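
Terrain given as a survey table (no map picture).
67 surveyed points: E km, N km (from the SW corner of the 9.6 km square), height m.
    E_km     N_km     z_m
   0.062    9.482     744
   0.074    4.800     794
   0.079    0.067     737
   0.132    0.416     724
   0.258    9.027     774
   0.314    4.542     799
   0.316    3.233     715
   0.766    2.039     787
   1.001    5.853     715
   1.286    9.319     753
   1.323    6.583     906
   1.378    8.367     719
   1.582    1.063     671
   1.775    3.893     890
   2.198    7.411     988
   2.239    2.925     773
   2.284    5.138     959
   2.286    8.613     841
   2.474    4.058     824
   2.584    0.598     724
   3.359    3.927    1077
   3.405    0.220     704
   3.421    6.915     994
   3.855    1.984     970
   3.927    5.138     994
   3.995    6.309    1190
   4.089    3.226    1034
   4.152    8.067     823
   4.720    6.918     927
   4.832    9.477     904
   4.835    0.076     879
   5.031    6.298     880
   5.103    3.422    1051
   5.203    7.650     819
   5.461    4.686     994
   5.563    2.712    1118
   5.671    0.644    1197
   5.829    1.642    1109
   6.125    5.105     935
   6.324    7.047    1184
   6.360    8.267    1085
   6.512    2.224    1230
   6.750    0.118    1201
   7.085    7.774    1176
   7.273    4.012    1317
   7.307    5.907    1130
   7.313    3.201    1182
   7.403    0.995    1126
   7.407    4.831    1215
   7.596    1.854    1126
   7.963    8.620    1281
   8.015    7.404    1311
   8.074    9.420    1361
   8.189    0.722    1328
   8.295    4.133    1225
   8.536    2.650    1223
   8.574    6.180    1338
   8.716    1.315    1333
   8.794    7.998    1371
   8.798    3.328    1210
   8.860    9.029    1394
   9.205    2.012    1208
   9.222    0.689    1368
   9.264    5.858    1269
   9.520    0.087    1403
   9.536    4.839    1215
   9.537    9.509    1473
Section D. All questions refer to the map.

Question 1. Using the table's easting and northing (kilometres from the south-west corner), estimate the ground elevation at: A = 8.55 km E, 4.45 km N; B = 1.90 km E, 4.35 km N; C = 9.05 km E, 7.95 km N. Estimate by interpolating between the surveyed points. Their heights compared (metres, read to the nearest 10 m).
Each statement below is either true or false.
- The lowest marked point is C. false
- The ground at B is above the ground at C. false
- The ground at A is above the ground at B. true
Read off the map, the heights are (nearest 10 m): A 1220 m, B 880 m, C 1360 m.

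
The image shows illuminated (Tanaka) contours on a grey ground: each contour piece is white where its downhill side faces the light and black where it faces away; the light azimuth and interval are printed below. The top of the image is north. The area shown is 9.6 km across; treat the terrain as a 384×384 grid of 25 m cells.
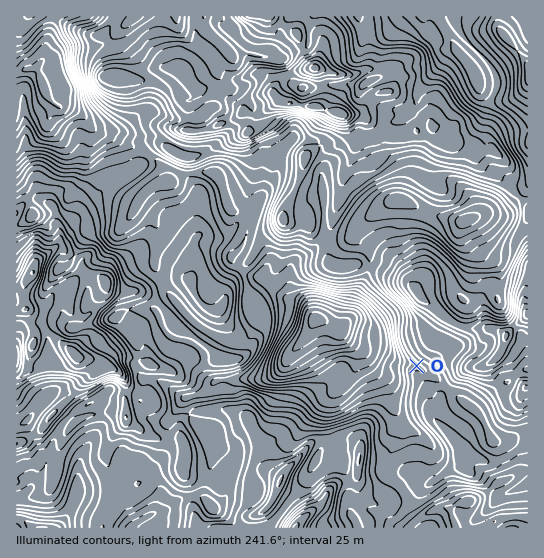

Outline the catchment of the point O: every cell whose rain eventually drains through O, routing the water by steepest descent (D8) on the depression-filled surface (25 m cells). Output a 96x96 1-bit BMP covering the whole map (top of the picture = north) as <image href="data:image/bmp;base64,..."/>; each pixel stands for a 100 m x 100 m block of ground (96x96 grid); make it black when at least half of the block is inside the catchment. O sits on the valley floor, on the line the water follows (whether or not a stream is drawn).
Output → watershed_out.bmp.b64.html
<image width="96" height="96" href="data:image/bmp;base64,Qk2+BAAAAAAAAD4AAAAoAAAAYAAAAGAAAAABAAEAAAAAAIAEAAATCwAAEwsAAAIAAAAAAAAA////AAAAAAAAAAAAAAAAAAAAAAAAAAAAAAAAAAAAAAAAAAAAAAAAAAAAAAAAAAAAAAAAAAAAAAAAAAAAAAAAAAAAAAAAAAAAAAAAAAAAAAAAAAAAAAAAAAAAAAAAAAAAAAAAAAAAAAAAAAAAAAAAAAAAAAAAAAAAAAAAAAAAAAAAAAAAAAAAAAAAAAAAAAAAAAAAAAAAAAAAAAAAAAAAAAAAAMAAAAAAAAAAAAAAB/gAAAAAAAAAAAAAH/wAAAAAAAAAAAAAH/4AAAAAAAAAAAAAP/8AAAAAAAAAAAAAf/8AAAAAAAAAAAAA//8AAAAAAAAAAAAB//8AAAAAAAAAAAAB//8AAAAAAAAAAAAB//8AAAAAAAAAAAAA//8AAAAAAAAAAAAA//8AAAAAAAAAAAAB//8AAAAAAAAAAAAD//8AAAAAAAAAAAAH//8AAAAAAAAAAAAP//4AAAAAAAAAAAAP//wAAAAAAAAAAAAf//gAAAAAAAAAAAAf8PgAAAAAAAAAAAAPwDAAAAAAAAAAAAAHgAAAAAAAAAAAAAADgAAAAAAAAAAAAAAAAAAAAAAAAAAAAAAAAAAAAAAAAAAAAAAAAAAAAAAAAAAAAAAAAAAAAAAAAAAAAAAAAAAAAAAAAAAAAAAAAAAAAAAAAAAAAAAAAAAAAAAAAAAAAAAAAAAAAAAAAAAAAAAAAAAAAAAAAAAAAAAAAAAAAAAAAAAAAAAAAAAAAAAAAAAAAAAAAAAAAAAAAAAAAAAAAAAAAAAAAAAAAAAAAAAAAAAAAAAAAAAAAAAAAAAAAAAAAAAAAAAAAAAAAAAAAAAAAAAAAAAAAAAAAAAAAAAAAAAAAAAAAAAAAAAAAAAAAAAAAAAAAAAAAAAAAAAAAAAAAAAAAAAAAAAAAAAAAAAAAAAAAAAAAAAAAAAAAAAAAAAAAAAAAAAAAAAAAAAAAAAAAAAAAAAAAAAAAAAAAAAAAAAAAAAAAAAAAAAAAAAAAAAAAAAAAAAAAAAAAAAAAAAAAAAAAAAAAAAAAAAAAAAAAAAAAAAAAAAAAAAAAAAAAAAAAAAAAAAAAAAAAAAAAAAAAAAAAAAAAAAAAAAAAAAAAAAAAAAAAAAAAAAAAAAAAAAAAAAAAAAAAAAAAAAAAAAAAAAAAAAAAAAAAAAAAAAAAAAAAAAAAAAAAAAAAAAAAAAAAAAAAAAAAAAAAAAAAAAAAAAAAAAAAAAAAAAAAAAAAAAAAAAAAAAAAAAAAAAAAAAAAAAAAAAAAAAAAAAAAAAAAAAAAAAAAAAAAAAAAAAAAAAAAAAAAAAAAAAAAAAAAAAAAAAAAAAAAAAAAAAAAAAAAAAAAAAAAAAAAAAAAAAAAAAAAAAAAAAAAAAAAAAAAAAAAAAAAAAAAAAAAAAAAAAAAAAAAAAAAAAAAAAAAAAAAAAAAAAAAAAAAAAAAAAAAAAAAAAAAAAAAAAAAAAAAAAAAAAAAAAAAAAAAAAAAAAAAAAAAAAAAAAAAAAAAAAAAAAAAAAAAAAAAAAAAAAAAAAAAAAAAAAAAAAAAAAAAAA="/>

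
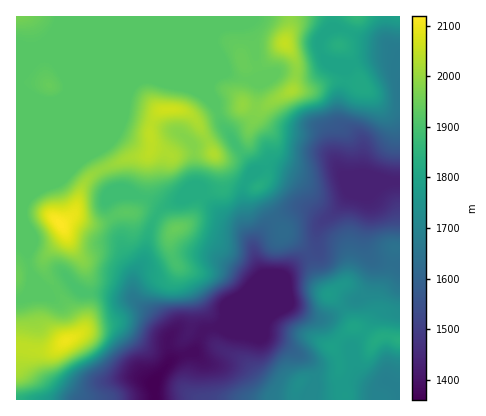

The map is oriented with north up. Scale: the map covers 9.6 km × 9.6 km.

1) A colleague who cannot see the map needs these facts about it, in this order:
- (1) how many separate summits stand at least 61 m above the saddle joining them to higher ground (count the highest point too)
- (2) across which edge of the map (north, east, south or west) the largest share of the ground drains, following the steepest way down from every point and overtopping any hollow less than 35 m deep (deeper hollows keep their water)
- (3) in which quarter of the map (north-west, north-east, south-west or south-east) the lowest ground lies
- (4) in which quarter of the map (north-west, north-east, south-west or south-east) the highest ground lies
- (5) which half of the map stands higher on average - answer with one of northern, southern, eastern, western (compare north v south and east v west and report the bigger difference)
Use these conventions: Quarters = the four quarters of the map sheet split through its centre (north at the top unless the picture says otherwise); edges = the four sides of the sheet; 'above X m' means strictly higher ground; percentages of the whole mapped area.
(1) There are 6 summits with 61 m or more of prominence.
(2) Drainage is mainly to the south: more ground falls towards that edge than towards any other.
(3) Look to the south-west quarter for the lowest ground.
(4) Look to the south-west quarter for the highest ground.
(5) Taken as a whole, the western half is higher than the eastern.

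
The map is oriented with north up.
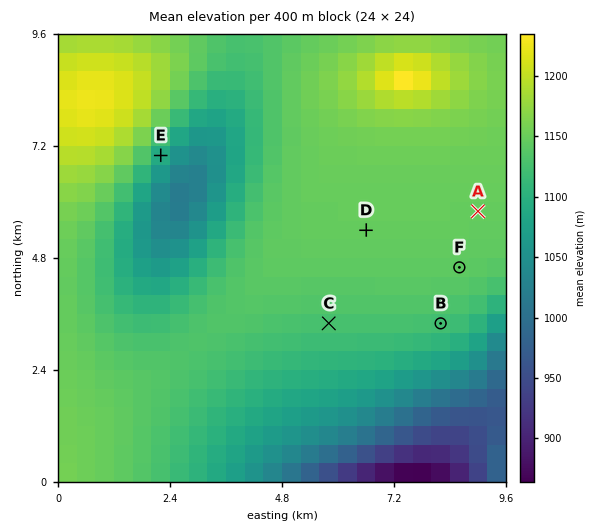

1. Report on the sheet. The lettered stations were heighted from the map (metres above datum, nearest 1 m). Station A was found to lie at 1148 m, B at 1123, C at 1127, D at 1147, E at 1091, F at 1142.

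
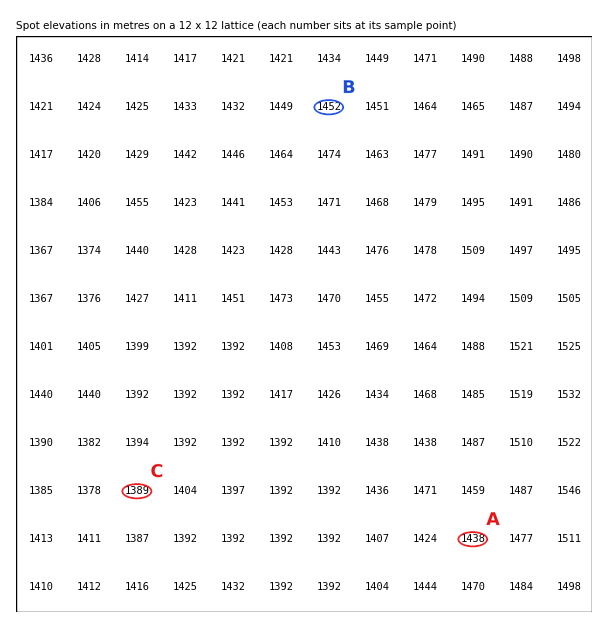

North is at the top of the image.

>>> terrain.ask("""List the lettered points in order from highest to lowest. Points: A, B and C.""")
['B', 'A', 'C']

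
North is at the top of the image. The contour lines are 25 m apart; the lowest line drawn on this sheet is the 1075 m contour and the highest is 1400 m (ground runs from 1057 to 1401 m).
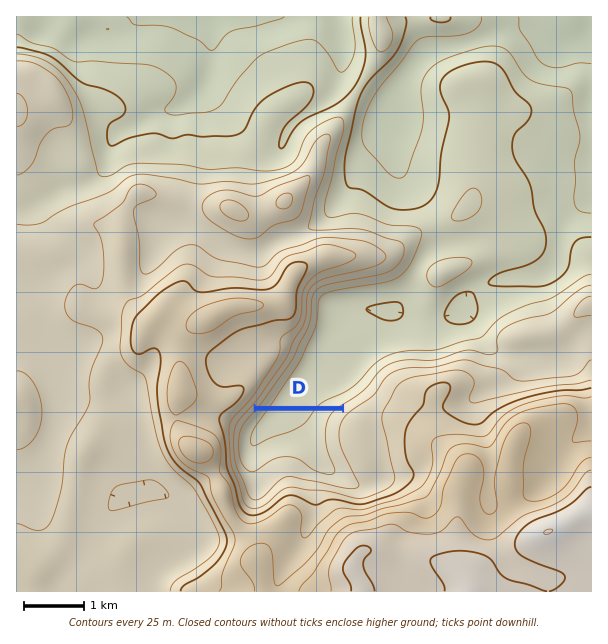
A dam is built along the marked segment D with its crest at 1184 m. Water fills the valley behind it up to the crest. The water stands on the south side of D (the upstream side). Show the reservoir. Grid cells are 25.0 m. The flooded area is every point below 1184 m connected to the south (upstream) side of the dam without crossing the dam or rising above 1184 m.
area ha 165.2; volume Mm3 35.44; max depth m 41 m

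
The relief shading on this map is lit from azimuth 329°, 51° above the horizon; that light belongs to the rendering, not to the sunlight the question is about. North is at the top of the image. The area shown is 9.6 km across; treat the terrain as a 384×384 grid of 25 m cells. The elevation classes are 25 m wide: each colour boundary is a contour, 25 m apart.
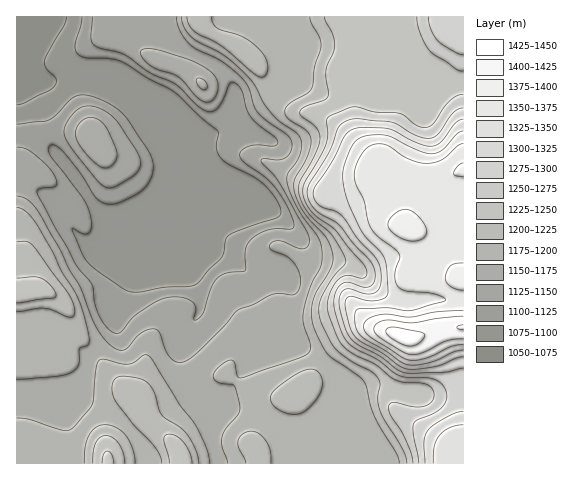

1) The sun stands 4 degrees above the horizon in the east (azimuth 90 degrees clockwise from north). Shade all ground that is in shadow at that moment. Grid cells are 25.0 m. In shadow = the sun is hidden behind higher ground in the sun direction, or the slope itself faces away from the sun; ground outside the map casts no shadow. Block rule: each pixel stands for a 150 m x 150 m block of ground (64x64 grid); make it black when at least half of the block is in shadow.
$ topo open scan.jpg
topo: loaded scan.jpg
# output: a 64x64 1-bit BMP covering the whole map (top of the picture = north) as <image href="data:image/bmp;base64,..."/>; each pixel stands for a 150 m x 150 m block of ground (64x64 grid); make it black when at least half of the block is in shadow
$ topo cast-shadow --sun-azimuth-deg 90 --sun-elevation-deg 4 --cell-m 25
<image width="64" height="64" href="data:image/bmp;base64,Qk0+AgAAAAAAAD4AAAAoAAAAQAAAAEAAAAABAAEAAAAAAAACAAATCwAAEwsAAAIAAAAAAAAA////AAAAAAAD8D4BgAP/+APwPgOAA//4A/A8BwAB//gB8DgHAAH/+ADwAAAAAP/wAAAAAAAA/wAAAAAAAAD8AAAAAAAAAfwAAAAAAAAB+BgADgAAAADwPAAcAAAAAPB4AAwAAAAA4BgAAAAAAAH+AAAAAAAAD/8AAAAAAAP//wAAAAAAP///AAAAAAD///4AAAAAB////AAAAAB////4AAAAAH////gAAAAAP///4AAAAAAf//+AAAAAAB///wAAAAAAB///AAAAAAAB//48AAAAADD//v4AAAAAcH///gAAAABwf//+AAAAAAB///wAAAAAAD///AAAAAAA///4AAAAAA////AAAAAAP///8AAAAAB////wAAAAAH///+AAAAAAf///wAAAAAH///eAAAAAA///44AAAAAH///ngAAAMAP//+eAAABwA////4AAAPAD////gAAB4AH///+AAAPgAf///8AEB8AA////wB4PwAB///+APg+AAD///wA+D4AAL//+AH4PgAAj//wAfgeAAOP/AAA+A4AB4/8AAB4AAAfj4AAAAAAAH8PgAAAAAAB/w+AwAAAAAH/D4PgAAAAA8QfA+AAAAAfwD8D4AAAAB+A/gPgAAAABwH8AeAAAAAAA/gB4ACAB4APgAHgA8APwD8AAeAHwB/AfwADwAfAH8D+AAPAB8A=="/>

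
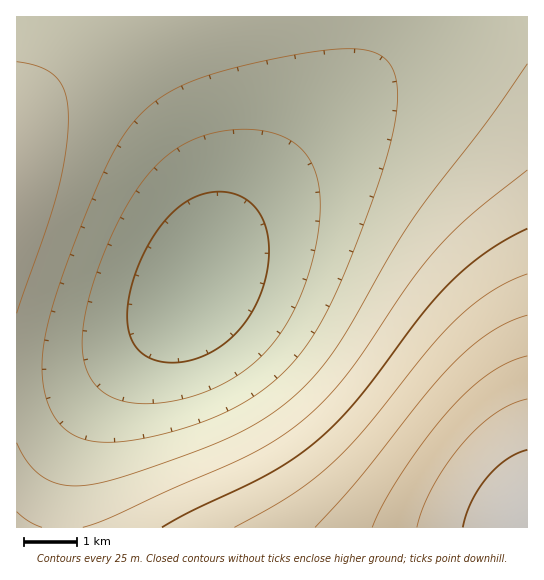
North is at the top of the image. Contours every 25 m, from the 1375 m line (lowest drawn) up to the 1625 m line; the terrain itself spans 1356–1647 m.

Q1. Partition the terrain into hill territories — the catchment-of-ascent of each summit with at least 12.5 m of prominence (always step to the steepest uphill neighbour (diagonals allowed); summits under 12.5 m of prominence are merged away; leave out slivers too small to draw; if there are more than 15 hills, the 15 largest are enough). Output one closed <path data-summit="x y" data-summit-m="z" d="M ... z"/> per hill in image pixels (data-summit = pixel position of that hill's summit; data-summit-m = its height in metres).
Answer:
<path data-summit="527 527" data-summit-m="1647" d="M527 16l-124 0-3 15-13 23-30 35-109 116-29 38-31 56-15 17-38 28-41 21-40 11-38 2 1 150 511-1z"/><path data-summit="17 183" data-summit-m="1475" d="M402 16l-385 0-1 361 38-1 40-11 41-21 38-28 15-17 31-56 29-38 109-116 30-35 13-23 3-8z"/>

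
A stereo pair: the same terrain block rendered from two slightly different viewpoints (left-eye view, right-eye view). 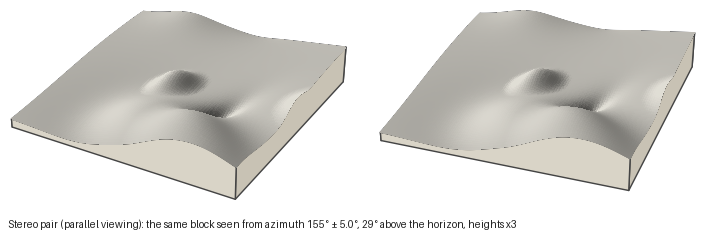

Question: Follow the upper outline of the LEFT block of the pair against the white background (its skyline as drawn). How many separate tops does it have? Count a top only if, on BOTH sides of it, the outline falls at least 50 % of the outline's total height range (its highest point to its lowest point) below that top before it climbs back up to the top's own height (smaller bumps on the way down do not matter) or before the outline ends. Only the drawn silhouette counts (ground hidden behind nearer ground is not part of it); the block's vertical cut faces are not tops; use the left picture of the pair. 0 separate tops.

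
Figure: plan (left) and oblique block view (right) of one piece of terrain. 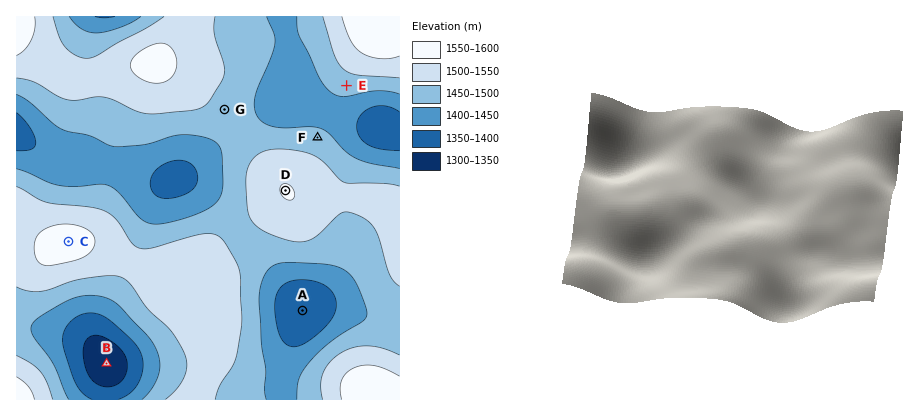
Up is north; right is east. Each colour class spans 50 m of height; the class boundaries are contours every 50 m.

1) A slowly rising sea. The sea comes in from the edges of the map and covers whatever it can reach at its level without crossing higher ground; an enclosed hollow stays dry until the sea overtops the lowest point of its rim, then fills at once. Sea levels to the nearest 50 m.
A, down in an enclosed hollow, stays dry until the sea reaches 1450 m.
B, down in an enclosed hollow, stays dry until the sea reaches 1400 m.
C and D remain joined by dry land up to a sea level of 1500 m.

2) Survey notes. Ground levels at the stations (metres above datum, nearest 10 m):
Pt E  1470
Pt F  1470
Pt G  1480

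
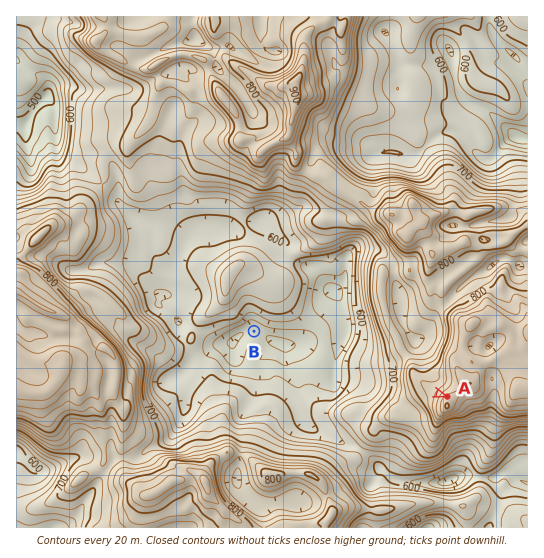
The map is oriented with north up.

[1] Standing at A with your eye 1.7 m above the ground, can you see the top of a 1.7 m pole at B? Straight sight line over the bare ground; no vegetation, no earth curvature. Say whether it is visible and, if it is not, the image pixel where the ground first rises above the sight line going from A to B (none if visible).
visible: true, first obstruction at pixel None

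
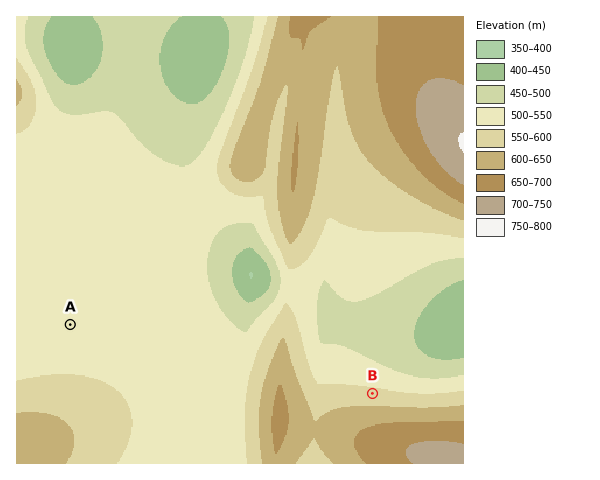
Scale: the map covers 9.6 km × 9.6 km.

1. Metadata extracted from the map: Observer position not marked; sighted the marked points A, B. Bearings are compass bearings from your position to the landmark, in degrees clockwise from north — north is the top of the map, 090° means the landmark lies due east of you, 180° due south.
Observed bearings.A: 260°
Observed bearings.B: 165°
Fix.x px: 341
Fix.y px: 277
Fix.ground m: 510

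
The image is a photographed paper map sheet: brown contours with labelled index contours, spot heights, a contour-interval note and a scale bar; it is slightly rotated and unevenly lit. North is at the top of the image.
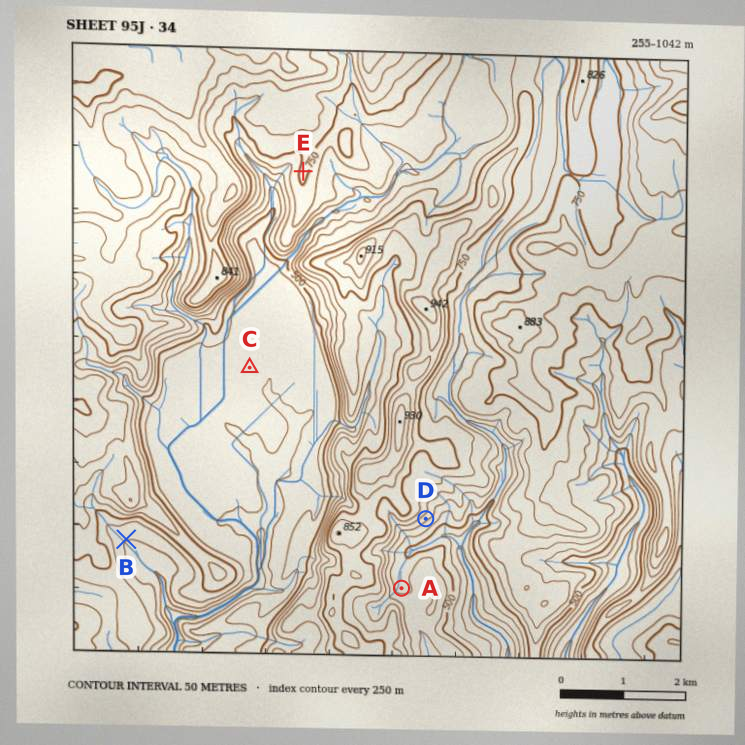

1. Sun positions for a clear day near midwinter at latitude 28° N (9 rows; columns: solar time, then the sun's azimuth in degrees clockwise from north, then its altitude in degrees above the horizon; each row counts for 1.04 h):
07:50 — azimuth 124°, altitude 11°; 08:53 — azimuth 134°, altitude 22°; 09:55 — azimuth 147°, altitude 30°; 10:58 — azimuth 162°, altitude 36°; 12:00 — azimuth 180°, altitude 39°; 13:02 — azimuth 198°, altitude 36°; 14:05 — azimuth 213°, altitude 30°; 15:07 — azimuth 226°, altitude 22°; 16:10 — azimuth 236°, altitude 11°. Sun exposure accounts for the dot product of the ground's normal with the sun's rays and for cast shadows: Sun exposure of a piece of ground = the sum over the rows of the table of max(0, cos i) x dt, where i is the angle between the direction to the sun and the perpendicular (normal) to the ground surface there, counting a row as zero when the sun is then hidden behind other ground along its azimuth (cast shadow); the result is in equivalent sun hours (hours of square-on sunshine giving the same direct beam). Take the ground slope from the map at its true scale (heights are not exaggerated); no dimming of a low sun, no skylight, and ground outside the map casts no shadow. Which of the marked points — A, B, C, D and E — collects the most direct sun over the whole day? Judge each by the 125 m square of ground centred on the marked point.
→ D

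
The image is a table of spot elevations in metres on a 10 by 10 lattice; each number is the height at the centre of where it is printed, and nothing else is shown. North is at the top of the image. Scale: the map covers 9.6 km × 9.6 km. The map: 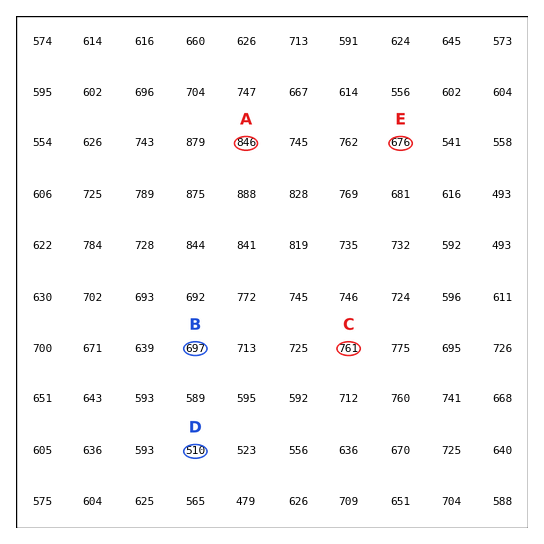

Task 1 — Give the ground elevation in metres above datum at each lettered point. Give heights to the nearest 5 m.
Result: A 845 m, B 695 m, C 760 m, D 510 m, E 675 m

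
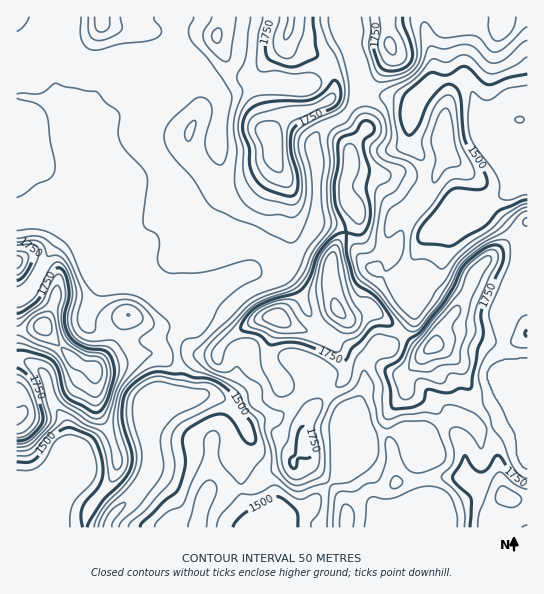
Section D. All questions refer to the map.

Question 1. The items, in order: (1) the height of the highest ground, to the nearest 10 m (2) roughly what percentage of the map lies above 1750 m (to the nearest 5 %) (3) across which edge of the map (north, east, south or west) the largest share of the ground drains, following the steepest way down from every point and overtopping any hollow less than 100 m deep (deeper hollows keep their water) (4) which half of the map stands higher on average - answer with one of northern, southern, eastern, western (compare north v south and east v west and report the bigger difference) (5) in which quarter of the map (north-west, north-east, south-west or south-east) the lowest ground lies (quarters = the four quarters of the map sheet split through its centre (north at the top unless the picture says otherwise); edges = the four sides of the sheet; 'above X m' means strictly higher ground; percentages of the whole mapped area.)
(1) The highest ground is at about 1990 m.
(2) Roughly 15 % of the ground is higher than 1750 m.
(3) The largest share of the runoff leaves by the southern edge.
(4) On average the eastern half of the map is the higher ground.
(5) The lowest ground is in the south-west quarter.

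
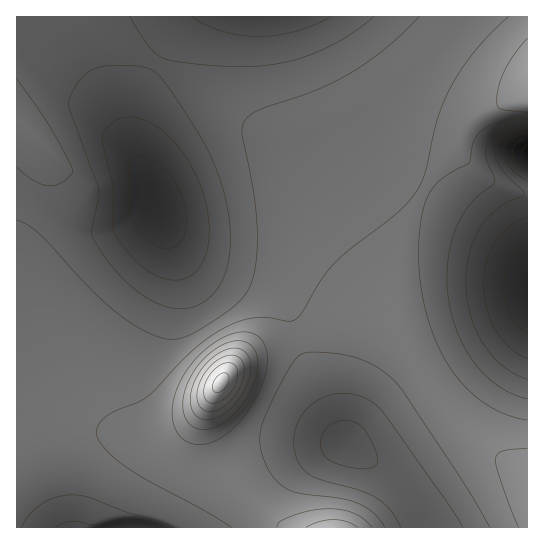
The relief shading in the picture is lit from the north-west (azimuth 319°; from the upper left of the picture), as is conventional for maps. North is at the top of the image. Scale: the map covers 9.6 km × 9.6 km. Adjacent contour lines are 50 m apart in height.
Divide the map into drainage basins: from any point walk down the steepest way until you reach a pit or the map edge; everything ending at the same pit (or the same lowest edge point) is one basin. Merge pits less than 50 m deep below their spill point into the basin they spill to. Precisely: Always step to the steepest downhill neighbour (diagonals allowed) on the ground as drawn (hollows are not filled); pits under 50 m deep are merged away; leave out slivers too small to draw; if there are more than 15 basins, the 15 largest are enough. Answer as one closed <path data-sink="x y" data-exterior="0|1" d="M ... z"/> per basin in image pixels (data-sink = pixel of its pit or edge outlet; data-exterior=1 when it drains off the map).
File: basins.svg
<path data-sink="155 203" data-exterior="0" d="M87 16l-71 1 1 430 26-11 24-5 32 0 38 9 25-1 13-6 16-12 17-19 17-27 17-16 16-10 88-26 35 0 24 7-4-15-1-37-3-8-56-76-36-39-19-14-39-18-73-50-67-37-12-9z"/><path data-sink="263 17" data-exterior="1" d="M527 16l-438 0-1 2 19 18 67 37 73 50 39 18 19 14 20 20 32 39 40 56 2 7 6-39 12-35 16-28 27-29 8-20 15-14 14-7 31-10z"/><path data-sink="345 443" data-exterior="0" d="M367 321l-28 3-38 13-36 10-23 12-17 16-16 27-4 20 6 28 13 23 29 30 32 25 242 0 1-54-41-26-34-33-14-18-18-28-10-22-4-13-5-6z"/><path data-sink="527 289" data-exterior="1" d="M461 144l-33 39-11 20-9 26-8 42 0 34 3 17 5 19 13 28 18 28 14 18 34 33 27 19 13 6 1-278-25-7-22-12-18-19z"/><path data-sink="125 527" data-exterior="1" d="M210 399l-14 18-13 11-13 8-13 4-20 0-38-9-32 0-24 5-26 11-1 80 267 1-30-25-21-21-15-19-10-26-2-15z"/><path data-sink="527 154" data-exterior="1" d="M527 96l-30 9-18 10-11 11-7 16 2 15 11 14 29 17 22 7 3-1z"/>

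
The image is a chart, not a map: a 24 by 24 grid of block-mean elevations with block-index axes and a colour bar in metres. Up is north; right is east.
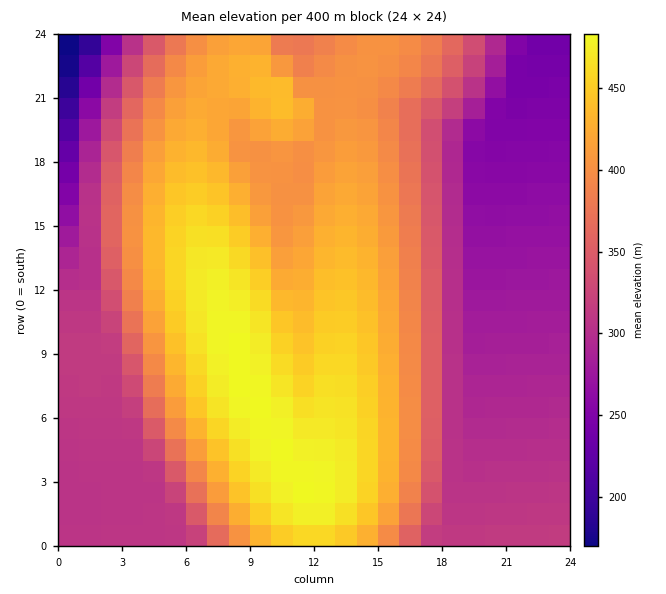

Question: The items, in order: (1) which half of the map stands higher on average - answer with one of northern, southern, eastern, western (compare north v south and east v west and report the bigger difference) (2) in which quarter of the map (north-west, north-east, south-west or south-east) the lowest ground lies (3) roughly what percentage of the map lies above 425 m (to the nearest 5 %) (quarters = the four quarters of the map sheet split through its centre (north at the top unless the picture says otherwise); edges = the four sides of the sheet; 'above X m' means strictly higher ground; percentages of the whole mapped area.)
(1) Taken as a whole, the western half is higher than the eastern.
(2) The lowest point lies in the north-west quarter of the map.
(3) Ground above 425 m makes up about 30 % of the sheet.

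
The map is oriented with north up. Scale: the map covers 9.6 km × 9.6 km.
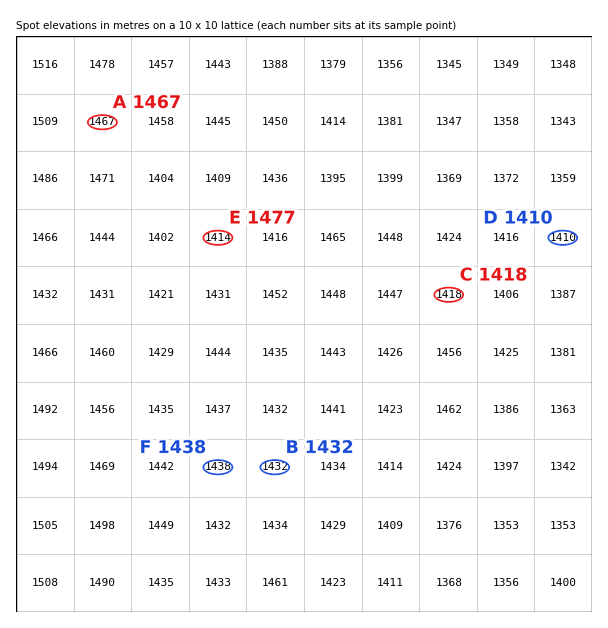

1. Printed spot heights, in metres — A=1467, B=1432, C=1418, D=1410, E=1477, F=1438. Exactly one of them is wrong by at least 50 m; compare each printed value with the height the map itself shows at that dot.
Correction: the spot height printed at E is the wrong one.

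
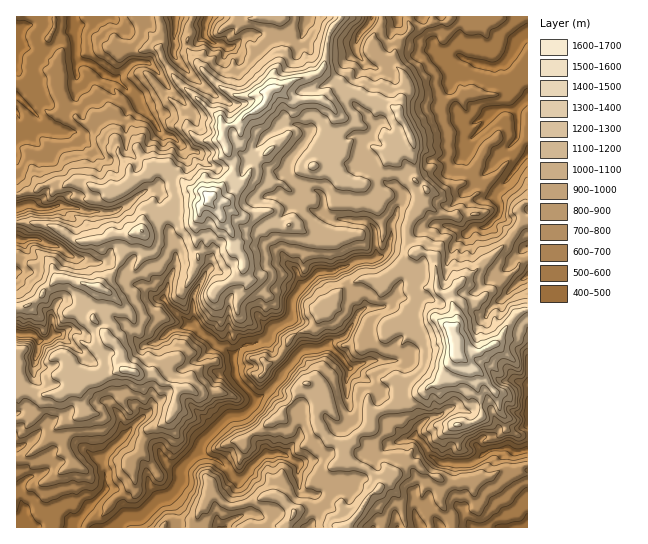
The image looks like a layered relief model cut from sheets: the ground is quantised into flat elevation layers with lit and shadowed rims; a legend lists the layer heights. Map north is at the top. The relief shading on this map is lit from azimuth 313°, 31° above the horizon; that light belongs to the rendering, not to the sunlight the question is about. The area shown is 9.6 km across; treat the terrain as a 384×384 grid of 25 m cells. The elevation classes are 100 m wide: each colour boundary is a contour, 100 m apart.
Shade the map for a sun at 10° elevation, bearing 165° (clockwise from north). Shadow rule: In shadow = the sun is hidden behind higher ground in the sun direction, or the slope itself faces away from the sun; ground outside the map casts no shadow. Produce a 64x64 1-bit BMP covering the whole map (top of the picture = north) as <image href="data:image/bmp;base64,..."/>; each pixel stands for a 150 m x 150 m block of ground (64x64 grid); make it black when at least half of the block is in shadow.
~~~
<image width="64" height="64" href="data:image/bmp;base64,Qk0+AgAAAAAAAD4AAAAoAAAAQAAAAEAAAAABAAEAAAAAAAACAAATCwAAEwsAAAIAAAAAAAAA////AAAAAAAAh+A/w8AAAADD/B/D4AAAAOH+DPfgAgAAcP48f/AAAAA4/3//+AAAQDj/f/P8AAB4MJ///f4HgBx4f//+Hx/4B/x///+/P//Bnk/n4Z/4/+EeB8fwj/D+MA8H+BAD4CAYB4P8AAA0AwwD4f8AYB/AwhHg/4BgD+YAcPB/wEAHwAAAcB/AZAMAPAAX/+B4YA54QD///HD4Hnhw/////PgwfO///v//+GD5z//////8Av8P////wPxg/4//3//A/Pj/nv+H8GD5+P4cPwP4cPb4HBgeAPA8//wPgnIAcD7//8cG4hB+E///4AxzED8Af//wfhvAP4B+///wHeIf/D////Ad4//+P/7/8A3AB/8//v/gBIgAP////4AAIAAP//3/4AAIAA///P//gAAH+//8//+EAffx/////w4OfgH/////rh/wAf/+///vb8wA5///r8/wOALf///+D/hgOD////8P6AB4f////5/sOCA//////8Y4Ah//////hxwED/7///+DnlgH/v///8PsDmf/////4OAEc//////4QADxff////wA4WA9/////hPHABH////+Px+DGP/////Pf8P8//////j/8/z//////P/7/v/////+///G//P///7/8AP//////v+AA//////+f4AB9/////4/gAAD/f///x/8AA=="/>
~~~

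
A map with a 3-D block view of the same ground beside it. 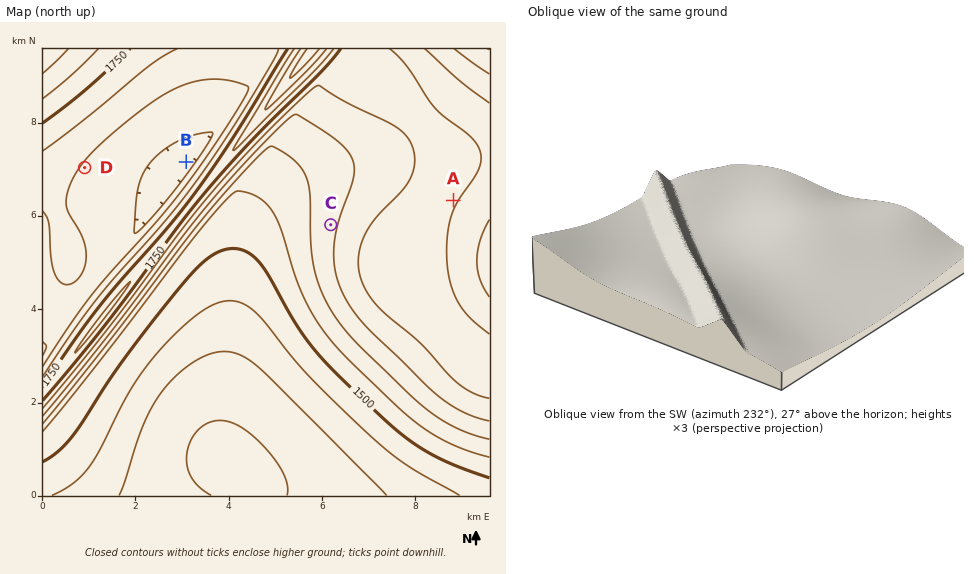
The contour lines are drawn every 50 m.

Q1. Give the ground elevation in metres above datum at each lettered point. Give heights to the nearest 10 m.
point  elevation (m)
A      1700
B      1580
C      1640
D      1650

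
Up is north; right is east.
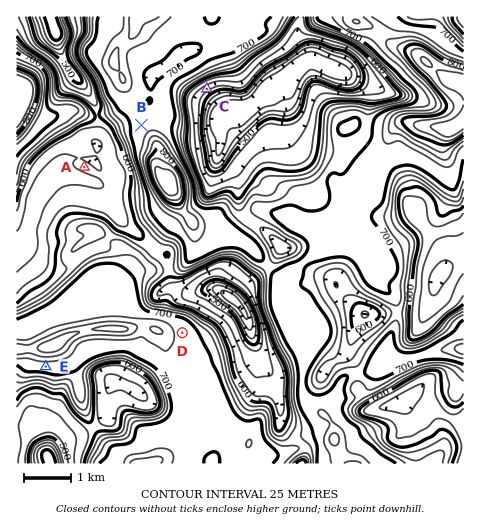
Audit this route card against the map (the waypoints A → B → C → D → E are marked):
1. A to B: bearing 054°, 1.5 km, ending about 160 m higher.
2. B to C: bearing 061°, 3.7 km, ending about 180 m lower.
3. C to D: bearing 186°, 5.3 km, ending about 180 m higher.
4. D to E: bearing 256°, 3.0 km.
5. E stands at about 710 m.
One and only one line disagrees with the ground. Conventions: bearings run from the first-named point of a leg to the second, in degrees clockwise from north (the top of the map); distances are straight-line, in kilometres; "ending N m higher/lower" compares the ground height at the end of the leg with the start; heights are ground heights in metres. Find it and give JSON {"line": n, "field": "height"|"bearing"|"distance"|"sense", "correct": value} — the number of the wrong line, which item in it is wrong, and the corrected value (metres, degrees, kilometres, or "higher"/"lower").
{"line": 2, "field": "distance", "correct": 1.6}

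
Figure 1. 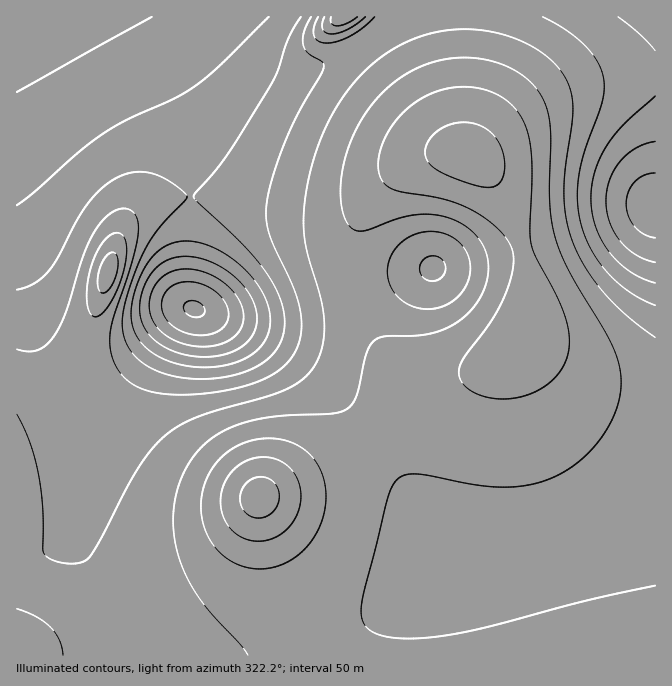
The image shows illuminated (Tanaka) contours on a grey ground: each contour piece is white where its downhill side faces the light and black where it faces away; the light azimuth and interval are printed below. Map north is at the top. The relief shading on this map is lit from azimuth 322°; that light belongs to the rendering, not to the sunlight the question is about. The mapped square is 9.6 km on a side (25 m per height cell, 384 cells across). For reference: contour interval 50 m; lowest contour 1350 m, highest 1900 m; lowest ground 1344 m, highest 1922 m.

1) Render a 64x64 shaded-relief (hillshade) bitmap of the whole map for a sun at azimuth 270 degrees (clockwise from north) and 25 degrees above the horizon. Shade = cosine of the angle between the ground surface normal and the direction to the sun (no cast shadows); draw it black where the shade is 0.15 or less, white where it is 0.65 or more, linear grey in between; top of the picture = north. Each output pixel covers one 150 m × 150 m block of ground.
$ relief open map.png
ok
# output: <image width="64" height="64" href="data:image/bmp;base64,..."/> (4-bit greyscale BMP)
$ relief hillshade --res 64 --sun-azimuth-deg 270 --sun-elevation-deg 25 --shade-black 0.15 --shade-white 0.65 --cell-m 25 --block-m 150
<image width="64" height="64" href="data:image/bmp;base64,Qk12CAAAAAAAAHYAAAAoAAAAQAAAAEAAAAABAAQAAAAAAAAIAAATCwAAEwsAABAAAAAAAAAAAAAAABEREQAiIiIAMzMzAERERABVVVUAZmZmAHd3dwCIiIgAmZmZAKqqqgC7u7sAzMzMAN3d3QDu7u4A////AGZmd3eIiZmZmZmYiIiIiIiIiIiIiIiIiIiIiIiIiIiId3d3d4iImZmZmZmIiIiIiIiIiIiIiIiIiIiIiIiIiIh3d3d3iIiZmZmZmYiIiIiIiIiIiIiIiIiIiIiIiIiIiHd3d3iIiZmZmZmZmIiIiIiIiIiIiIiIiIiIiIiIiIiId3d3iIiJmZmZmZmYiIiIiIiIiIiIiIiIiIiIiIiIiIiHd4iIiImZmZmZmZiIiIiIiIiIiIiIiIiIiIiIiIiIiIiIiIiImZmZmZmZmIiIiIiIiIiIiIiIiIiIiIiIiIiIiIiIiImZmZmZmZmYiId3d4iIiIiIiIiIiIiIiIiIiIiIiIiImZmZmaqqmZmId3d3d4iIiIiIiIiIiIiIiIiIiIiIiImZmZmqqqqqmYh3d3d3eIiIiIiIiIiIiIiIiIiIeIiIiZmZmqqqqqqZh3Zmd3d4iIiIiIiIiIiIiIiIiIh3iIiJmZmaqqu7uqmHZmZmd3eIiIiIiIiIiIiIiIiIiHd4iImZmZqqu7u7qYdlVWZ3d4iIiIiIiIiIiIiIiIiId3iIiJmZqqq7zMy5hlVVVmd3iIiIiIiIiIiIiIiIiIh3eIiImZmqq7zMzLqGVEVWZ3eIiIiIiIiIiIiIiIiIiHd3iIiZmaqrvM3cyoZERFZnd4iIiIiIiIiIiIiIiIiId3eIiJmZqqu8zd3KhlREVmd3iIiIiIiIiIiIiIiIiIhnd4iImZmaq7vM3LqGVEVWZ3eIiIiIiIiIiIiIiIiIiGd3iIiZmZqqu8zMuodVVVZnd4iIiIiIiIiIiIiIiIiIZ3eIiImZmqq7u7u6h2ZWZnd4iIiIiIiIiIiIiIiIiIhnd4iIiZmZqqu7u6mHdmZnd4iIiIiIiIiIiIiIiIiIiGd3iIiImZmaqqqqqYh3d3d4iIiImZiIiIiIiIiIiIiIZ3eIiIiJmZmqqqqpmId3eIiIiJmZmZiIiIiIiHd3d3h3eIiIiIiZmZmqqpmYiIiIiIiZmZmZmIiIiIh3d3d3d3d4iIiIiIiZmZmZmZmYiIiJmZmZmZmZiIiIh3d3d3d3d4iIiIiIiIiJmZmZmZmZmZmZmZmZmZmIiIiHd3d3d3d3iIiIh3d3eIiJmZmqqpmZmZmZmZmZmZiIiHd3d3d3d3iImIh3d3d3d4iZqqqqqqqZmZmZmZmZmYiId3d3d3d3iImZiHZmZmZneJmqu7u6qqqZmZmZmZmZiIh3d3d3d3eImZmHZVVVVWZ4mru8zLu6qpmZmZmZmZmYiHd3ZmZnd4iZmZdkQzNEVnirvMzMy7uqmZmZmZmqqZmId3ZmZmZ3iJmql1MiIjRWiavN3d3Mu6qZmIiZmqqqmYh3ZmZmZmeJmqqoUgARI1aKvN7u7dy7qpmIiImaqqqpmHdmZmZmZomaq7lRAAEjV5rN7u7t3LupmId4iZq7u6qYd2ZVVWZmmZq8ylAAACRXm83u7u3cu6mId3eImru7uph2ZVVVVmaZmrzccAAAJGir3e7u7cy6qYd2Z3iavMy6mHZVVEVVZpmavO6QAAAkaKvN7u7dzLqZh2ZmeJvMzLqYdlRERFVmmZq8/8IAACV4q83d3dzLuph3ZVZ4m83cy5h1VENEVWaZmrzv5QAANXirzM3czLuqmHZlVnibzd3LmGVDMzRFZpmavO/nAAE1eKq8zMzLu6qYdmVWeJvN3MqXZUMzM0VmmZqr3ukgAUZ4mru7u7u7qph3ZVZ4m8zMuodUMiIzRWeZmqvN2kESRniaq7u7u7uqmYdmZniavMy5hlQyIiNFZ5maq8zKczRWeJmqqru7u6qZh3ZmeJq7u6l2QyIiI0VnmZmqvMqFRWeImaqqqru7qqmYd3d4mru6mHVDIRIjRWeZmaq7uodmZ4iZmqqqq7u6qpmIeIiaqqmXZTIhEiNFd5mZqqqqmHZ3iJmZqqqru7uqqZiIiZmqmYdUMiESI0V3mZmaqqqYd3eImZmqqqu7u7qqmZmZmZmYdlQyIRIjRXeZmZmqqpiIiIiZmaqqq7u7u6qqmZmZmYh2VDIiIjNGd5mZmZqpmYiIiJmZqqqru7u7uqqqmZmYh2VUMiIiNFZ3mZmZmZmZiIiImZmqqqu7u7u7qqqpmZiHZVQzIiM0VneZmZmZmZmYiImZmaqqq7u7u7u6qqmZiHdlVDMzM0RWd5mZmZmZmZiIiZmZqqqru7u7u7qqqZmId2VUQzM0RVZ3mZmZmZmZmYiZmZmqqqu7u7u7u6qpmYh3ZlVERERFVneZmZmZmZmZmZmZmaqqqru7u7u6qqmZiHdmVURERFVmd5mZmZmZmZmZmZmZqqqqu7u7u7qqqZmId2ZlVVRVVWZ3mZmZmZmZmZmZmZmqqqqru7u7qqqpmYh3dmVVVVVWZneZmZmZmZmZmZmZmZqqqqq7u7qqqqmZiHd2ZmVVVWZmd5mZmZmZmZmZmZmZmqqqqqqqqqqqmZmId3dmZmZmZmd3mZmZmZmZmZmZmZmaqqqqqqqqqqqZmYiHd2ZmZmZmZ3eZmZmZmZmZmZmZmZqqu7qZqqqqqpmYiId3dmZmZmZ3d5mZmZmZmZmZmZmZmqq8y5iJmqqpmZiIh3d3ZmZmZ3d3mZmZmZmZmZmZmZmZqr3tp1Z5mpmZmIiHd3d3Znd3d3eZmZmZmZmZmZmZmZmqvf/6QjaJmZmYiIh3d3d3d3d3d5mZmZmZmZmZmZmZmZqs//9xAVeZmZiIiHd3d3d3d3d3"/>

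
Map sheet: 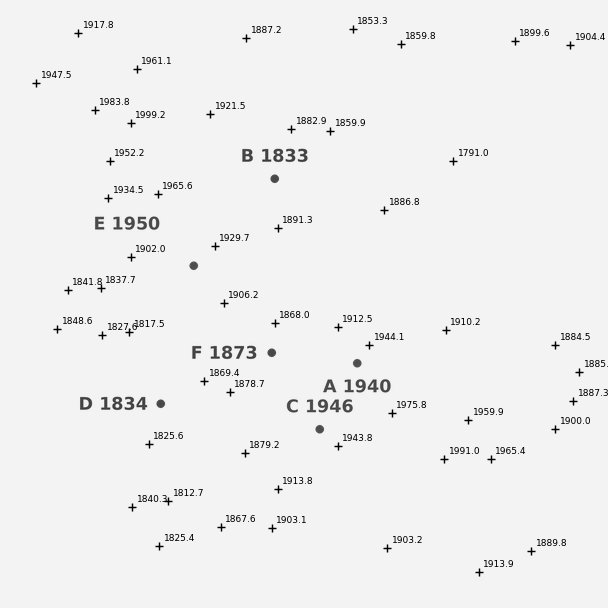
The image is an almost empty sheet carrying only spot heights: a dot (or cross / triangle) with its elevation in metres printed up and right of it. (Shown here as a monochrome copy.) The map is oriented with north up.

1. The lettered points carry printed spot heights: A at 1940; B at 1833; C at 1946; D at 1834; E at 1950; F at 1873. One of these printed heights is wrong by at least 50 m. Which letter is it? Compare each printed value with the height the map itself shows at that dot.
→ B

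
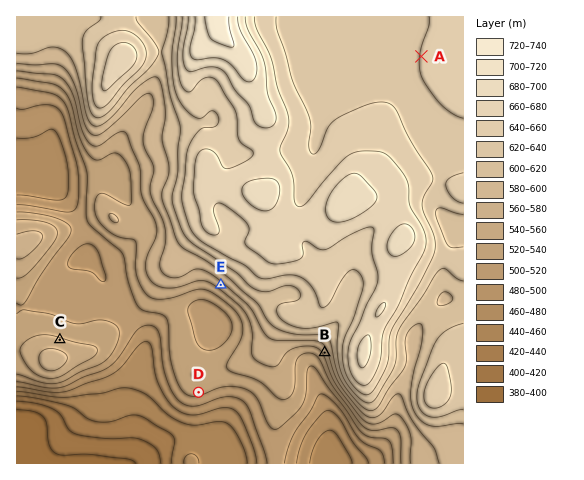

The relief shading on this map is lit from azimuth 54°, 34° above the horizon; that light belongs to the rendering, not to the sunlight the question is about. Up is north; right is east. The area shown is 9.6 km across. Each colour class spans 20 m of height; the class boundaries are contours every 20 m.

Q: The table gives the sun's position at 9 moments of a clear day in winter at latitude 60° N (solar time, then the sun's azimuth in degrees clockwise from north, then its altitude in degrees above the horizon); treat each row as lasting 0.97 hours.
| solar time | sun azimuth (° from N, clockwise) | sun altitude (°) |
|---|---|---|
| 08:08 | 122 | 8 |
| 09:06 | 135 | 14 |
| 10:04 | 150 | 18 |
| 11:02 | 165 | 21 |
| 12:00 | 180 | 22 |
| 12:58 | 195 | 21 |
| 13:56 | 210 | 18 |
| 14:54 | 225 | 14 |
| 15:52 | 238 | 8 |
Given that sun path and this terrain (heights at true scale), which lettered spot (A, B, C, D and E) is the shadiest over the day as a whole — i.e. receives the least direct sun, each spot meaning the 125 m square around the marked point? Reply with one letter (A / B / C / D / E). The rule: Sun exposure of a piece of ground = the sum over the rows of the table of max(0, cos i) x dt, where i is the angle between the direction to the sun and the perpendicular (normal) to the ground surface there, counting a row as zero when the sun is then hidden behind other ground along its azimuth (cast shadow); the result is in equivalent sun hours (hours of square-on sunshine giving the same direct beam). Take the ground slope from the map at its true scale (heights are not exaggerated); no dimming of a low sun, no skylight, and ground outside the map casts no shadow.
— C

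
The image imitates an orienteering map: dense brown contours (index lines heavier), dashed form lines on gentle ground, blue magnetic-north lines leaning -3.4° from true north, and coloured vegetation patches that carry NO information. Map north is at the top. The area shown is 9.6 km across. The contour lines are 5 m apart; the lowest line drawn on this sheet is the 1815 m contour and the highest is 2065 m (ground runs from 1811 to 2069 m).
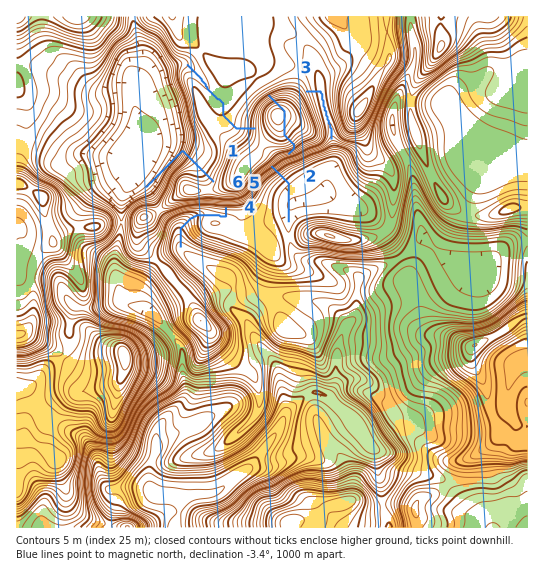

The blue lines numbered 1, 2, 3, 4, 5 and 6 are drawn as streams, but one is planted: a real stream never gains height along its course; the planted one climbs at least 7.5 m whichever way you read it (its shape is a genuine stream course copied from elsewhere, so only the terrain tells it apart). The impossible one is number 2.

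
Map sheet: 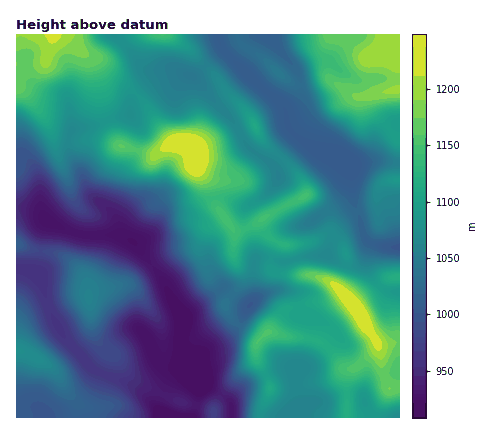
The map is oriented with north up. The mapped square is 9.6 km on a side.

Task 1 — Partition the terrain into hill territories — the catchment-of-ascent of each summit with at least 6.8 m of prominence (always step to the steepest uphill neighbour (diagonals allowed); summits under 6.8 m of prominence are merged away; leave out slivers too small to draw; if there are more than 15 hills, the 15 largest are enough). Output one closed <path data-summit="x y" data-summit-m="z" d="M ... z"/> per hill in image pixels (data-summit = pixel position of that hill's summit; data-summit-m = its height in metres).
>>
<path data-summit="362 316" data-summit-m="1249" d="M372 243l-9 17-9 6-10-1-16-10-22 1-20 6-16-4-12 0-4 4-2 14 2 25 18-10 18 0 6 5 8 20 12 2 12 6 9 10 0 2-11 14-16 14-8 4-6 8-1 10 4 24-3 8 78 0-10-18 2-12 6-7 16-5 12-6 0-78-18-4-11-12-3-8 0-12 3-10 4-2z"/><path data-summit="184 142" data-summit-m="1247" d="M180 72l-10 0-10 4-20 15-9 11-1 12 9 14 0 10-6 20-10 16-11 38 5 8 3 14 14 9 16-8 10-13 8-8 22-2 16-11 8-3 10 0 18 8 4 0 20-11 12-15 0-6-4-8-28-22-14-24-28-32-12-12z"/><path data-summit="88 298" data-summit-m="1059" d="M48 221l-5 13-6 38 5 10 6 24 13 26 31 37 42 17 24 25 3-15 9-16 14-9 8 3-9-16-3-10 3-28-21-42-24-32-8-6-12-5-36 0z"/><path data-summit="54 34" data-summit-m="1219" d="M114 34l-98 0 0 122 12 3 9 15 4 34 4 10 7 6 30 11 40 1-9-22-25-22-5-14-13-22-2-14 3-10 5-4 14-1 24-9 16-3 1-13 9-11 22-16 17-3-5-3-24 1-6-2z"/><path data-summit="16 350" data-summit-m="1077" d="M24 269l-8 1 0 148 146 0-8-12-20-20-34-13-14-11-20-22-9-14-9-20-9-32z"/><path data-summit="226 218" data-summit-m="1149" d="M224 198l-16 2-20 13-22 2-16 20-15 9 27 34 20 41 4-5 36-26 26 18 6-6-2-24 3-24-11-30 0-10 3-6z"/><path data-summit="268 332" data-summit-m="1152" d="M286 290l-10 0-18 7-11 11-10 20-11 12-18 9-7 7-7 18 6 11 14 4 16 14 8-11 10-8 32-15 10-1 8 3 12-7 16-14 11-14-1-4-8-8-12-6-12-2-8-20z"/><path data-summit="396 90" data-summit-m="1195" d="M328 61l-10 0-22 9 5 12 0 10-2 6-14 10 2 16 7 11 20 14 24 7 16 8 4-1 14-9 5-12 5-7 18-11 0-44-28-1-12 2-16-8z"/><path data-summit="254 126" data-summit-m="1110" d="M222 49l-29 27 39 44 14 24 28 22 23-30-9-10-3-18z"/><path data-summit="304 196" data-summit-m="1147" d="M298 137l-24 27 4 10 0 6-6 10 14 28 8 7 6 1 10-4 26-17 11-9 4-10 1-20-8-8-30-9z"/><path data-summit="122 146" data-summit-m="1161" d="M130 115l-16 3-24 9-16 2-6 13 2 14 9 14 9 22 24 20 11-38 10-16 6-20 0-10z"/><path data-summit="398 180" data-summit-m="1089" d="M386 161l-35 3 2 34 13 42 14 6 20 1 0-83z"/><path data-summit="400 62" data-summit-m="1209" d="M346 34l-77 2 20 26 9 7 16-7 16-2 5-6 11-18z"/><path data-summit="162 34" data-summit-m="1145" d="M218 34l-104 0 30 34 6 2 24-1 12 6 8 1 28-26z"/><path data-summit="278 72" data-summit-m="1043" d="M268 34l-20 1-29 7 5 10 12 11 50 45 13-10 2-16-6-14-13-14z"/>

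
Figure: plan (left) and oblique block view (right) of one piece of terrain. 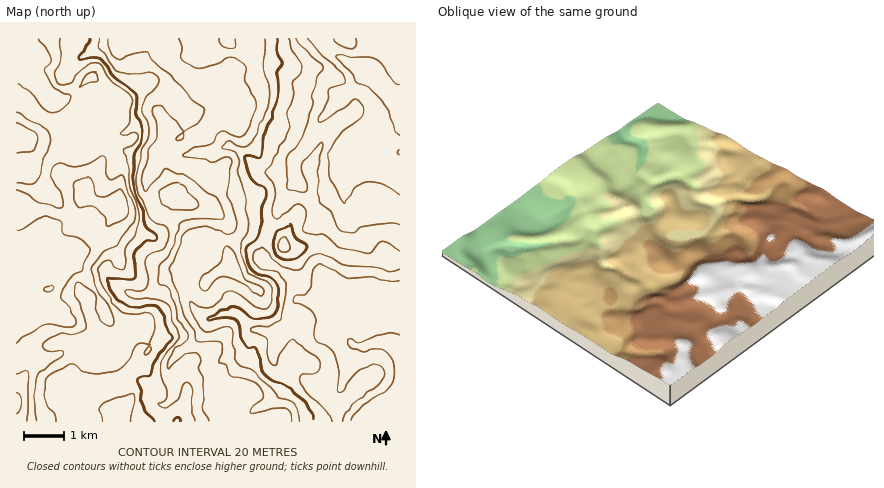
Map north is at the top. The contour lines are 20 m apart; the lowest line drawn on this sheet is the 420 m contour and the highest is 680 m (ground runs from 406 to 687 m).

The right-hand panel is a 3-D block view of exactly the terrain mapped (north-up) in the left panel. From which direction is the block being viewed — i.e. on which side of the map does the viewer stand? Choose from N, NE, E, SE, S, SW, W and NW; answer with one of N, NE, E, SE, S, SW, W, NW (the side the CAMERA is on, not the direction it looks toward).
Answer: NW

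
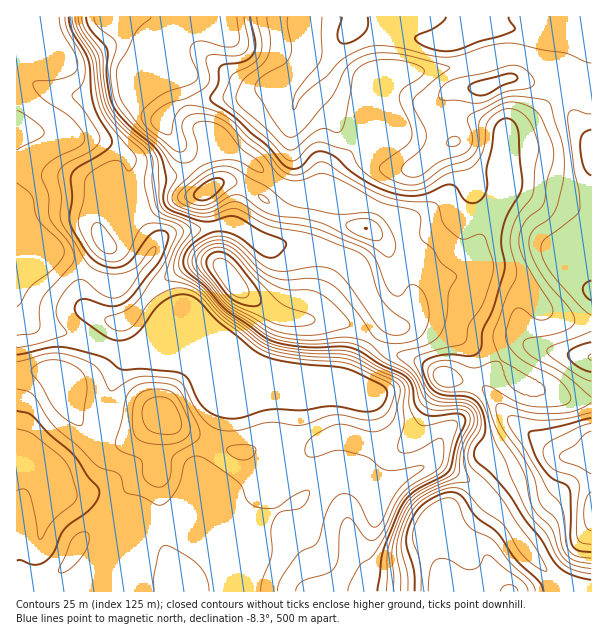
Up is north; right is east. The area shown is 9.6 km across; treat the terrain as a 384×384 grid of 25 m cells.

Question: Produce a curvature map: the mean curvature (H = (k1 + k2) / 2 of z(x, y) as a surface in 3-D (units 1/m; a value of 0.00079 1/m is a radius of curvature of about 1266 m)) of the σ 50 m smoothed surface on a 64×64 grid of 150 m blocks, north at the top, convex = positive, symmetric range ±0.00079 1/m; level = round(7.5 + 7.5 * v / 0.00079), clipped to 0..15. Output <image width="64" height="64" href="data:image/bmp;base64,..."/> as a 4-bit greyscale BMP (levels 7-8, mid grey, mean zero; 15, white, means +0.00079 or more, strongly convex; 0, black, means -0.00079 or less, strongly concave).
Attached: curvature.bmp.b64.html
<image width="64" height="64" href="data:image/bmp;base64,Qk12CAAAAAAAAHYAAAAoAAAAQAAAAEAAAAABAAQAAAAAAAAIAAATCwAAEwsAABAAAAAAAAAAAAAAABEREQAiIiIAMzMzAERERABVVVUAZmZmAHd3dwCIiIgAmZmZAKqqqgC7u7sAzMzMAN3d3QDu7u4A////AGd3Z3d3d3d3iJqmZ3dniaqZmImWV4eKu5iImc/8lmUzqZmXZ3d3d3iImpZ3d2d4mYiHeIVGdnq7l3eJvKdTM0Woibt1d3d3eImZdXd3ZneIh3Z4hUeHerqGZ4moUyNXiJZWm6dnd3domZdXd4d2Z4h3ZniFWJiZmHZnm5UyJIy5lkR6uld3d2iYdXd4d3Z3iHZniYVJuqmHd4m7czNGr+qmRXm7dnd3aJdnd3d3d3eIdniagyjNyXd3irpjRFae+8dVebuWd3d4d3d3d3d3iIh2eJqCBb/qh4iJmFM1ZWrbyFZ4mah3d3h3d3d3d3eIh3eJqoICnvyoiIiGQ1eGV7zIZmd3mYd3aHd3d3d3d3d3Z4mqcwF9/suph2Q0eqdWrrhmZmZ5mGVodnd3d3iIdnZnibp0IVv/7tuFM0aLuFWeqGZmZWeJhmiGZ3d3eImHZ2Z5qXZROM3v/GIkaImoVY2Zd3ZnZniIiqdXd3Z3iJh2ZniHZmMTaK3ZMUeYd4hUaol3dniHZnisyVd3Znd3iZhmZ2ZndjABNWQ0eZdVeHRYeXdlZ5h2Z5vJVXZneHd4mYZVVWeIZBAAN5mZdUabqIl4dkVomYdmaJdEVnmZh3eJmGVWd5qYYwBM/adUWc3LqmdlVnmpmIdmZlRoqrqYh3ial3iYiaqXQUv+hUWLzLqZZlZ4iqmImId4l3mqqZmYeJupmqh4mqhSKf11aKupmIl2Z4mql3eJmavKiIiImZmImqq7qYeJqFIEmWecypmZvIZomqmGVomrvNqHdmeJmYd4q7qYh3eIUgAVit7amZm9hmiamHVFebzNyGVVVniId2eamGZmd4h0AAOu/aiIdmiGaamYdUWKvN2mM1ZlRWZmZmZDIiWJqYdABd/YVVQyJIVpqph2Vou83ZQWd3d2ZmZlVVZ2Eliaqpd67IQiMzNFdmmpmIdmirq7lDd3d3d3d3d3d3UAAUnv/cy4Q2ZURWeXiqqZmGZ5mImEZ3eHh3d3d3d1EAAATP/8qpdHZERGeLu8y6qZdWZUNEV3d4d3dlQyIQAleHev/9l4mGVFVWiaq83Lqph1RERVZ3d3d2MAAAEiI2nf/93MqGeHRXiZq81nmql2ZVV3d3d3d3d0ATRWZ3ZWnf/9p3d2RWZpvMzM3VRFZUMzVUZ3d3d3dzA3mrvMuYnO2odlVURFeJu7upmaZTREREaKhFd3d3dhAWzu7u3bvNt0M0Z2Zmeaqph2ZmZ2Vndmis7ZNnd3dgAlrv7czMvNyDI0VniId4mahlVVVXZ4mZq8zO1zd3dgBYve26qqqquFNHdmeIh2Z6uWVVVXZ4mZq7qHvrQ2dgBb7+ypiImZmGNHmGZ4h2Znq4ZVVXlniImqliJs6UEQAp//2od4iZmXQ2qoZoiIZmeqdUVnrHiIialjQxjelRAF3//JiImpmYZEi6dneJh2Z5lkV5qraId5qFVVI57ZVGr//ah3iZmIdUSblnd3d2ZnmGV5qZlWZniWMzQhSLur3//qdERWd3dlRJuGd3d3ZVZ3Zpuod3ZVZ2RZzIMCat7//9hCNVZnd2Ulm4ZniIhlVWd4q5d3d3RDNq7+thA4zf//tiJWd3ZUMiWqh3d4mXZmeIm6h3d3dBJJ3su5QBWKvfxyE1ZlVDMzWMp3h3eJdmeJqrqImXdDRpzbl5pxACIkZRE0RDMzV5vv6FaIiIiGZomqqZmZdViJvLl2eYQAAAAAIkVmZnm9///EVmiIiIdleamIiIdmmZmrqXZ3dmQ1ZRAUaKzN7u27ymN1R4iIh2VomXeIdleId4mZh3ZX3czbczad/9y5YyEiIiJFZ4iIdVeYZoh3VnZmeJmHdUbv//+USN/oQ0VndRJFZmVGeJl2VnZniIh3ZmeJmYdmVpzv/+h77XJFd3cwNnial1RomoZkZ4iHiJiIiJqph2ZnZEbP/sulEjMjMTaau83aY0aJhmVniHeJmYmaqqqXZWiGIUrutzAny4VXmrzMzeyFRXd2ZniHZ5qIiJmZqqljJIqEIldTAFv8hVebu6qrzKhndlVmeIZnnHd2d2Z4mEACfMlVMzIjfOpjR4mYd4iau6uoVGd3Zmecd3ZlREVUEBW/6ld3JFaM2mV5l3ZWZmir3tpkV3dlaKx3dmVEQyI1jP6mV3I3mavKdoumd3VVZ4m92lRWd2Z4q3d2ZmZUNYz/+lI0EFmqmruGeqZndlV4iImXQkVmeImpd2Zmd1Rq3u/pQiEkiqmZu5d5lmd2VomHZmYyJFZ4mqd2ZneHRK/qisyYiIrMqImql3mWV3VoqpdlaGMTVnibpmeJmpYl38dnm8zd3cuHiZmHeZZXZoq6mXeLtjVniIhjaKqqlSbvp1ZniZmaqpiImZh4h2dnmpmrus/7iJqXZmeJqYhzKO6XdmVUNGiaupiJqYh2ZnZ3d5vM3v/d3JZ3d5mGZkE5/pd3dlRGmpmrmHiauWREVUQzRWZmnP/YV3d1h2ZkIDnup3d3VnrLhnmXd3iqdUQzIiIiERETeWNmUzZ3d3QBR5qod3Zou6dDR5d3ZpqXZVVWeIh1ITISIjNGrHd3YhSJd5mYd3m5ZCJImHdmirqZmqvN3uyXQyRoq6qrd3dCSdyGeZmYiIdTM2mYiGaKu6mru7qr3cu7qrvLqIh3djOe/Jh3iIh3ZVRGmpiYZ4mqmIiId2eJmsuqmYh3d3d2NL/7mHZmZmZ3dVi7mZdneIiIh3d2ZmVol2Z3Z3d3"/>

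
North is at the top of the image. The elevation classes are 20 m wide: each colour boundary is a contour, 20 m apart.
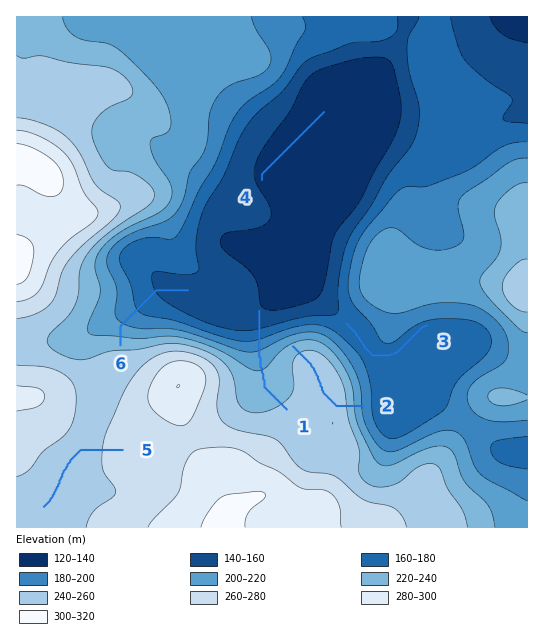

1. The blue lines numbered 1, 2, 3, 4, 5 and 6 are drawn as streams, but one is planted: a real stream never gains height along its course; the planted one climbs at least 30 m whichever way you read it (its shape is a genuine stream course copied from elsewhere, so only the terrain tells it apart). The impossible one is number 2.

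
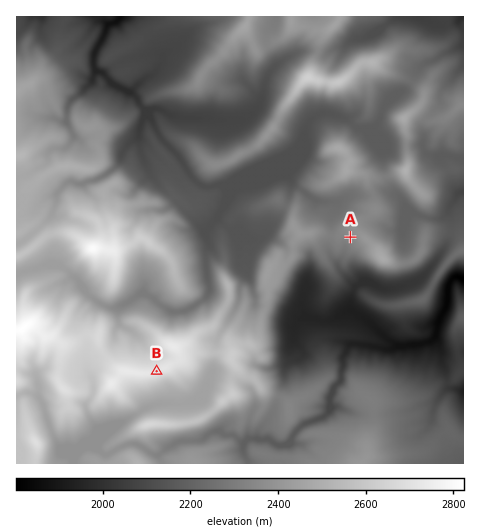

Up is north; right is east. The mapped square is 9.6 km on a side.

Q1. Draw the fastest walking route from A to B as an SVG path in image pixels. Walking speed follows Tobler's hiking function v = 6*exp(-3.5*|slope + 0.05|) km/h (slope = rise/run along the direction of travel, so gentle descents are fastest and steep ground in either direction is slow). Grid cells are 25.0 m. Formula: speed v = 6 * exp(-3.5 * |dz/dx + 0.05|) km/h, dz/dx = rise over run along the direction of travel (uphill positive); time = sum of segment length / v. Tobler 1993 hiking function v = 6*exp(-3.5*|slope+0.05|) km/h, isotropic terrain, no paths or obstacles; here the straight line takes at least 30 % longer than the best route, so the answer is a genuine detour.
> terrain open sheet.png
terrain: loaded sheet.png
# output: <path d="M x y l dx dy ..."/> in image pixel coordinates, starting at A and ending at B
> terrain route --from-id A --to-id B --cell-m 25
<path d="M350 237l-2-1-2 0-7 3-2 0-4-2-4 0-14 7-6 0-7 4-2 3 0 4-1 2-11 10-9 19-5 5-7 14-7 7-1 2-3 4-12 5-6 0-9 5-6 6-7 14-2 2-11 6-3 0-3 1-5 6-5 2-13 0-7 4-6 0-4 2"/>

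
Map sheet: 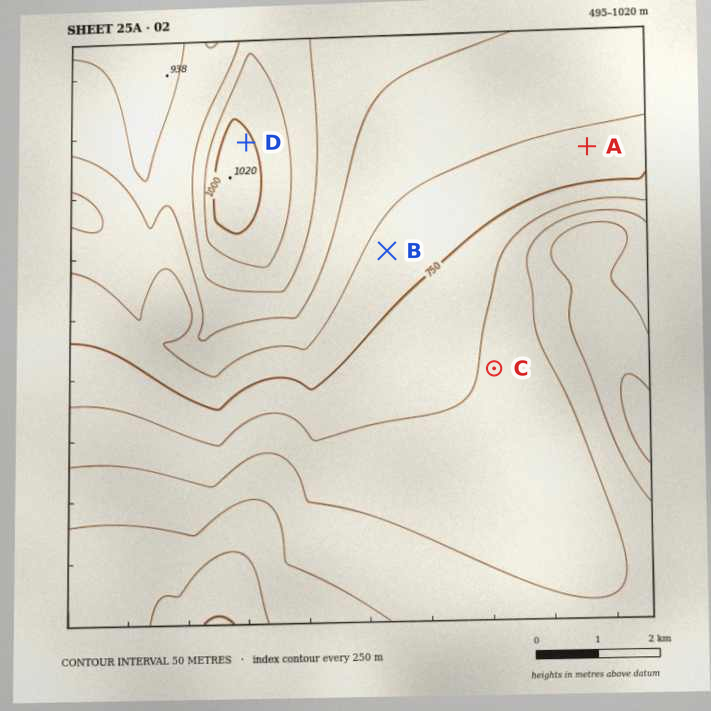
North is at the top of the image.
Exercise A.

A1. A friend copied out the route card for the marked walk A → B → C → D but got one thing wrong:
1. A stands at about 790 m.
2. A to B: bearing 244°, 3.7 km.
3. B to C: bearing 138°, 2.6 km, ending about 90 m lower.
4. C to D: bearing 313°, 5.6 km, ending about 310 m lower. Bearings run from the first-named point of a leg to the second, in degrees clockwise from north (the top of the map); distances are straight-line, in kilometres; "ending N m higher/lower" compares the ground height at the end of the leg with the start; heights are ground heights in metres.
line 4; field sense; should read higher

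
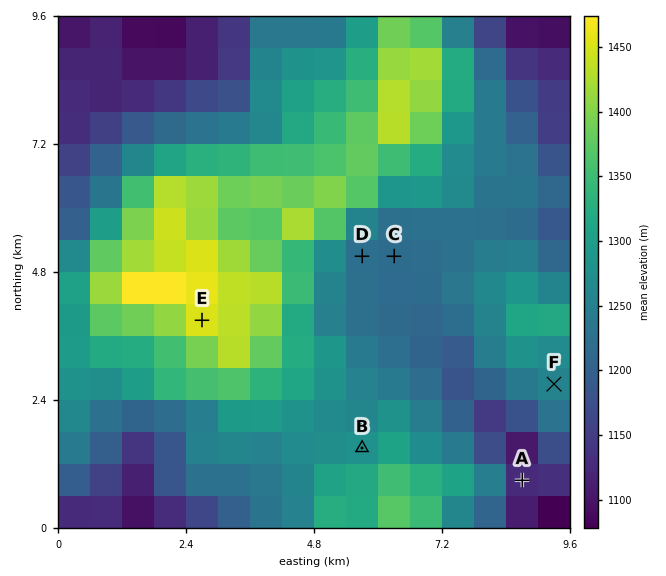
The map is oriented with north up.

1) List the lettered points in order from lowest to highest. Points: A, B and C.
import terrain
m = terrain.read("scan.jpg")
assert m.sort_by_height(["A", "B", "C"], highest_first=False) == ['A', 'C', 'B']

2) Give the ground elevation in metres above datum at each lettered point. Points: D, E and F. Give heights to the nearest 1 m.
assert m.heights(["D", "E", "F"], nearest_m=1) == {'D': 1220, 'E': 1466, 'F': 1258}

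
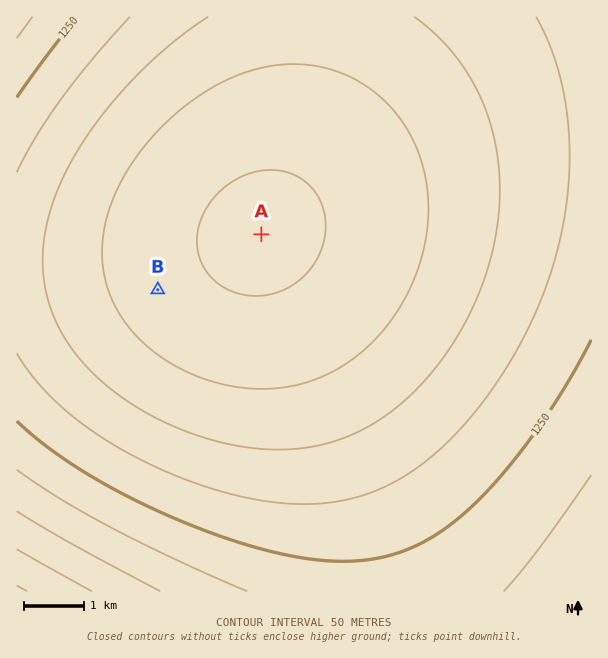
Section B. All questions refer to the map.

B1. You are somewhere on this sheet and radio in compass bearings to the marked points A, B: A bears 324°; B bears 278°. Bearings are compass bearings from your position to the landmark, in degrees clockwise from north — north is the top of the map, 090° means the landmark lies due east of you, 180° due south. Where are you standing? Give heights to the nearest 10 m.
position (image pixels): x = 318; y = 312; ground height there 1440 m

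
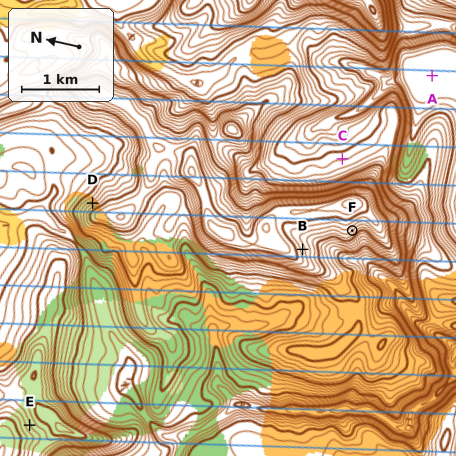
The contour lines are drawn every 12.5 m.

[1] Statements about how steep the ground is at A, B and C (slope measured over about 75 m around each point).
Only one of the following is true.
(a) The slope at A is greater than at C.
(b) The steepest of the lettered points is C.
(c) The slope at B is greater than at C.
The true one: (c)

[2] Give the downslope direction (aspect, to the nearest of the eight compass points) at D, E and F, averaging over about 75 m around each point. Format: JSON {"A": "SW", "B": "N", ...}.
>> {"D": "NE", "E": "NW", "F": "SW"}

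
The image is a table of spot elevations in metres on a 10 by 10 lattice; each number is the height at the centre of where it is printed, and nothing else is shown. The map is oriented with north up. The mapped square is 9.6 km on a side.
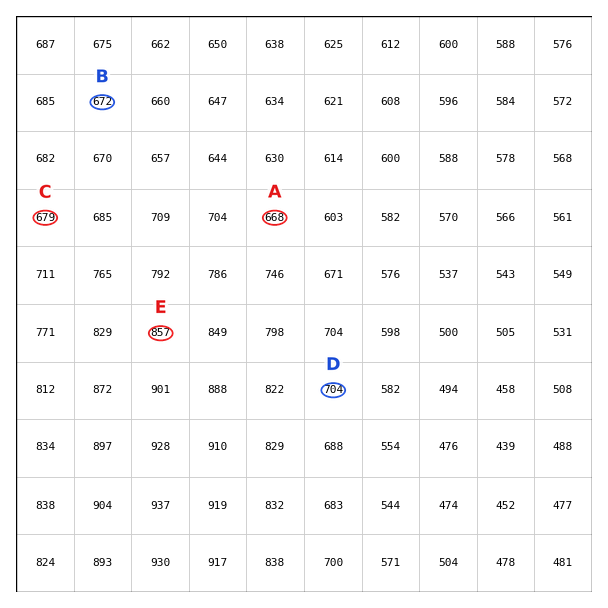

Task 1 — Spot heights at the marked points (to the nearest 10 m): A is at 670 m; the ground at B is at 670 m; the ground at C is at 680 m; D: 700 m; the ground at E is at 860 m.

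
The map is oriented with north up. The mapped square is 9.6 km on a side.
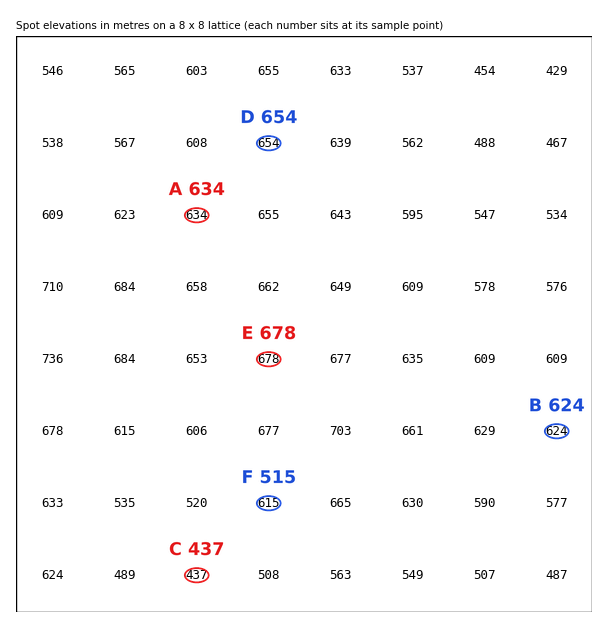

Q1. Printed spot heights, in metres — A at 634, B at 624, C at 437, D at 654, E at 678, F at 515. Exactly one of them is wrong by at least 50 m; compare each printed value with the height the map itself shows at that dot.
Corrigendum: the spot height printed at F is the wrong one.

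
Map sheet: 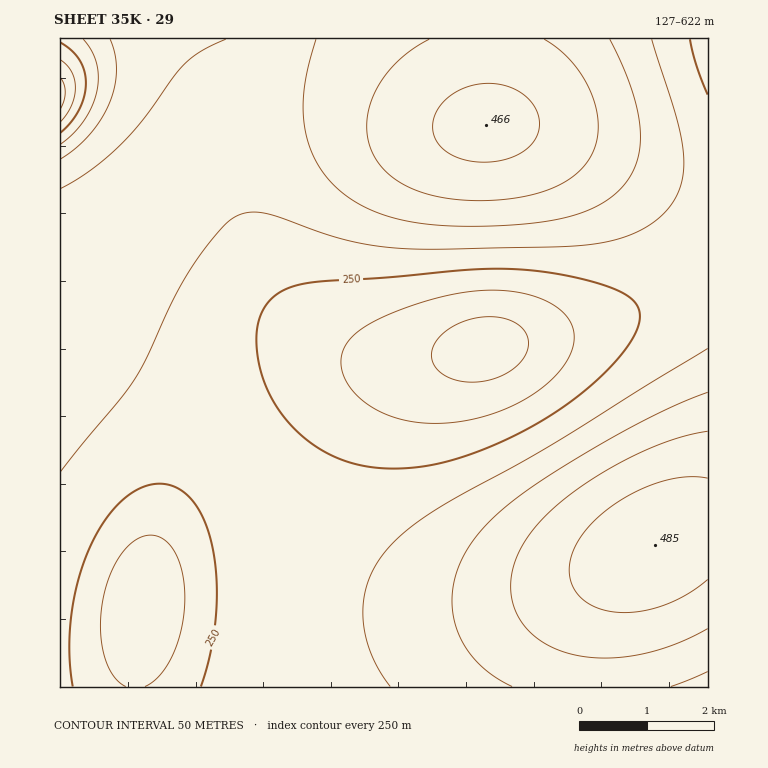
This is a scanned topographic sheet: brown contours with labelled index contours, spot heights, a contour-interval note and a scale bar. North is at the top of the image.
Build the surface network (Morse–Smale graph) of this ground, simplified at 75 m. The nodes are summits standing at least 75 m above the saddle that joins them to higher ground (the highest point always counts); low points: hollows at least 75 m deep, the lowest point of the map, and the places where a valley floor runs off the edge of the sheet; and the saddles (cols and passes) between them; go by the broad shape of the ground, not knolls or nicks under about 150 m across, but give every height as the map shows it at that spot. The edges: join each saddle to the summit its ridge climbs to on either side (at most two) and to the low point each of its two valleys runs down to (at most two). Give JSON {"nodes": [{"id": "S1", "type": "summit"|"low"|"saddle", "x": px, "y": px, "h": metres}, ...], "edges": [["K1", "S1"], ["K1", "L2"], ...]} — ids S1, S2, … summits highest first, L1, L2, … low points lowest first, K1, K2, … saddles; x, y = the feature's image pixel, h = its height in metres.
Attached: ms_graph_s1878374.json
{"nodes": [
{"id": "S1", "type": "summit", "x": 60, "y": 95, "h": 622},
{"id": "S2", "type": "summit", "x": 655, "y": 545, "h": 485},
{"id": "S3", "type": "summit", "x": 486, "y": 125, "h": 466},
{"id": "L1", "type": "low", "x": 485, "y": 347, "h": 127},
{"id": "L2", "type": "low", "x": 141, "y": 610, "h": 154},
{"id": "K1", "type": "saddle", "x": 287, "y": 39, "h": 346},
{"id": "K2", "type": "saddle", "x": 231, "y": 458, "h": 273}],
"edges": [["K1", "S1"], ["K1", "S3"], ["K1", "L1"], ["K2", "S1"], ["K2", "S2"], ["K2", "L1"], ["K2", "L2"]]}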